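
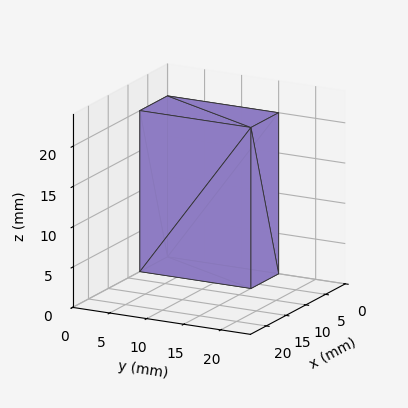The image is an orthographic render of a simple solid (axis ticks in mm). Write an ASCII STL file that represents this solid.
Reading the render: the shape is a rectangular box, roughly 7 × 15 mm footprint and 20 mm tall (dimensions read to the nearest mm from the axis ticks). For the STL, each face is triangulated and given an outward normal.

solid part
  facet normal 0.0000 0.0000 -1.0000
    outer loop
      vertex 7.0 15.0 0.0
      vertex 7.0 0.0 0.0
      vertex 0.0 0.0 0.0
    endloop
  endfacet
  facet normal 0.0000 0.0000 -1.0000
    outer loop
      vertex 0.0 15.0 0.0
      vertex 7.0 15.0 0.0
      vertex 0.0 0.0 0.0
    endloop
  endfacet
  facet normal 0.0000 0.0000 1.0000
    outer loop
      vertex 0.0 0.0 20.0
      vertex 7.0 0.0 20.0
      vertex 7.0 15.0 20.0
    endloop
  endfacet
  facet normal 0.0000 0.0000 1.0000
    outer loop
      vertex 0.0 0.0 20.0
      vertex 7.0 15.0 20.0
      vertex 0.0 15.0 20.0
    endloop
  endfacet
  facet normal 0.0000 -1.0000 0.0000
    outer loop
      vertex 0.0 0.0 0.0
      vertex 7.0 0.0 0.0
      vertex 7.0 0.0 20.0
    endloop
  endfacet
  facet normal 0.0000 -1.0000 0.0000
    outer loop
      vertex 0.0 0.0 0.0
      vertex 7.0 0.0 20.0
      vertex 0.0 0.0 20.0
    endloop
  endfacet
  facet normal 0.0000 1.0000 0.0000
    outer loop
      vertex 7.0 15.0 20.0
      vertex 7.0 15.0 0.0
      vertex 0.0 15.0 0.0
    endloop
  endfacet
  facet normal 0.0000 1.0000 0.0000
    outer loop
      vertex 0.0 15.0 20.0
      vertex 7.0 15.0 20.0
      vertex 0.0 15.0 0.0
    endloop
  endfacet
  facet normal -1.0000 0.0000 0.0000
    outer loop
      vertex 0.0 15.0 20.0
      vertex 0.0 15.0 0.0
      vertex 0.0 0.0 0.0
    endloop
  endfacet
  facet normal -1.0000 0.0000 0.0000
    outer loop
      vertex 0.0 0.0 20.0
      vertex 0.0 15.0 20.0
      vertex 0.0 0.0 0.0
    endloop
  endfacet
  facet normal 1.0000 0.0000 0.0000
    outer loop
      vertex 7.0 0.0 0.0
      vertex 7.0 15.0 0.0
      vertex 7.0 15.0 20.0
    endloop
  endfacet
  facet normal 1.0000 0.0000 0.0000
    outer loop
      vertex 7.0 0.0 0.0
      vertex 7.0 15.0 20.0
      vertex 7.0 0.0 20.0
    endloop
  endfacet
endsolid part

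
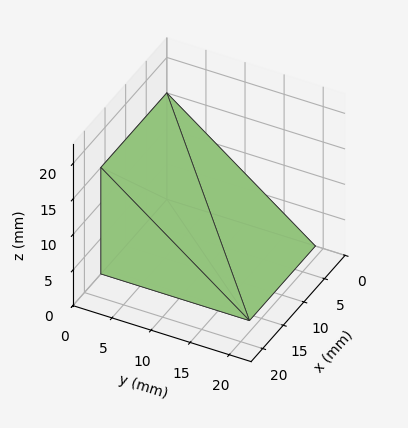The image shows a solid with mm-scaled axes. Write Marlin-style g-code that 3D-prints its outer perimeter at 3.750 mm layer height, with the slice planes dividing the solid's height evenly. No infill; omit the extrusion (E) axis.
Reading the render: the shape is a wedge (ramp): 16 × 19 mm base, rising to 15 mm along the y=0 edge and sloping linearly to z=0 at y=19 (dimensions read to the nearest mm from the axis ticks). For the g-code, the solid's height is divided into equal slices at the stated Δz and each level perimeter traced with G1 moves after a G0 lift.

; perimeter-only toolpath
G21 ; units = mm
G90 ; absolute positioning
G28 ; home
; layer 1
G0 Z3.750
G0 X0.000 Y0.000
G1 X16.000 Y0.000
G1 X16.000 Y14.250
G1 X0.000 Y14.250
G1 X0.000 Y0.000
; layer 2
G0 Z7.500
G0 X0.000 Y0.000
G1 X16.000 Y0.000
G1 X16.000 Y9.500
G1 X0.000 Y9.500
G1 X0.000 Y0.000
; layer 3
G0 Z11.250
G0 X0.000 Y0.000
G1 X16.000 Y0.000
G1 X16.000 Y4.750
G1 X0.000 Y4.750
G1 X0.000 Y0.000
M2 ; end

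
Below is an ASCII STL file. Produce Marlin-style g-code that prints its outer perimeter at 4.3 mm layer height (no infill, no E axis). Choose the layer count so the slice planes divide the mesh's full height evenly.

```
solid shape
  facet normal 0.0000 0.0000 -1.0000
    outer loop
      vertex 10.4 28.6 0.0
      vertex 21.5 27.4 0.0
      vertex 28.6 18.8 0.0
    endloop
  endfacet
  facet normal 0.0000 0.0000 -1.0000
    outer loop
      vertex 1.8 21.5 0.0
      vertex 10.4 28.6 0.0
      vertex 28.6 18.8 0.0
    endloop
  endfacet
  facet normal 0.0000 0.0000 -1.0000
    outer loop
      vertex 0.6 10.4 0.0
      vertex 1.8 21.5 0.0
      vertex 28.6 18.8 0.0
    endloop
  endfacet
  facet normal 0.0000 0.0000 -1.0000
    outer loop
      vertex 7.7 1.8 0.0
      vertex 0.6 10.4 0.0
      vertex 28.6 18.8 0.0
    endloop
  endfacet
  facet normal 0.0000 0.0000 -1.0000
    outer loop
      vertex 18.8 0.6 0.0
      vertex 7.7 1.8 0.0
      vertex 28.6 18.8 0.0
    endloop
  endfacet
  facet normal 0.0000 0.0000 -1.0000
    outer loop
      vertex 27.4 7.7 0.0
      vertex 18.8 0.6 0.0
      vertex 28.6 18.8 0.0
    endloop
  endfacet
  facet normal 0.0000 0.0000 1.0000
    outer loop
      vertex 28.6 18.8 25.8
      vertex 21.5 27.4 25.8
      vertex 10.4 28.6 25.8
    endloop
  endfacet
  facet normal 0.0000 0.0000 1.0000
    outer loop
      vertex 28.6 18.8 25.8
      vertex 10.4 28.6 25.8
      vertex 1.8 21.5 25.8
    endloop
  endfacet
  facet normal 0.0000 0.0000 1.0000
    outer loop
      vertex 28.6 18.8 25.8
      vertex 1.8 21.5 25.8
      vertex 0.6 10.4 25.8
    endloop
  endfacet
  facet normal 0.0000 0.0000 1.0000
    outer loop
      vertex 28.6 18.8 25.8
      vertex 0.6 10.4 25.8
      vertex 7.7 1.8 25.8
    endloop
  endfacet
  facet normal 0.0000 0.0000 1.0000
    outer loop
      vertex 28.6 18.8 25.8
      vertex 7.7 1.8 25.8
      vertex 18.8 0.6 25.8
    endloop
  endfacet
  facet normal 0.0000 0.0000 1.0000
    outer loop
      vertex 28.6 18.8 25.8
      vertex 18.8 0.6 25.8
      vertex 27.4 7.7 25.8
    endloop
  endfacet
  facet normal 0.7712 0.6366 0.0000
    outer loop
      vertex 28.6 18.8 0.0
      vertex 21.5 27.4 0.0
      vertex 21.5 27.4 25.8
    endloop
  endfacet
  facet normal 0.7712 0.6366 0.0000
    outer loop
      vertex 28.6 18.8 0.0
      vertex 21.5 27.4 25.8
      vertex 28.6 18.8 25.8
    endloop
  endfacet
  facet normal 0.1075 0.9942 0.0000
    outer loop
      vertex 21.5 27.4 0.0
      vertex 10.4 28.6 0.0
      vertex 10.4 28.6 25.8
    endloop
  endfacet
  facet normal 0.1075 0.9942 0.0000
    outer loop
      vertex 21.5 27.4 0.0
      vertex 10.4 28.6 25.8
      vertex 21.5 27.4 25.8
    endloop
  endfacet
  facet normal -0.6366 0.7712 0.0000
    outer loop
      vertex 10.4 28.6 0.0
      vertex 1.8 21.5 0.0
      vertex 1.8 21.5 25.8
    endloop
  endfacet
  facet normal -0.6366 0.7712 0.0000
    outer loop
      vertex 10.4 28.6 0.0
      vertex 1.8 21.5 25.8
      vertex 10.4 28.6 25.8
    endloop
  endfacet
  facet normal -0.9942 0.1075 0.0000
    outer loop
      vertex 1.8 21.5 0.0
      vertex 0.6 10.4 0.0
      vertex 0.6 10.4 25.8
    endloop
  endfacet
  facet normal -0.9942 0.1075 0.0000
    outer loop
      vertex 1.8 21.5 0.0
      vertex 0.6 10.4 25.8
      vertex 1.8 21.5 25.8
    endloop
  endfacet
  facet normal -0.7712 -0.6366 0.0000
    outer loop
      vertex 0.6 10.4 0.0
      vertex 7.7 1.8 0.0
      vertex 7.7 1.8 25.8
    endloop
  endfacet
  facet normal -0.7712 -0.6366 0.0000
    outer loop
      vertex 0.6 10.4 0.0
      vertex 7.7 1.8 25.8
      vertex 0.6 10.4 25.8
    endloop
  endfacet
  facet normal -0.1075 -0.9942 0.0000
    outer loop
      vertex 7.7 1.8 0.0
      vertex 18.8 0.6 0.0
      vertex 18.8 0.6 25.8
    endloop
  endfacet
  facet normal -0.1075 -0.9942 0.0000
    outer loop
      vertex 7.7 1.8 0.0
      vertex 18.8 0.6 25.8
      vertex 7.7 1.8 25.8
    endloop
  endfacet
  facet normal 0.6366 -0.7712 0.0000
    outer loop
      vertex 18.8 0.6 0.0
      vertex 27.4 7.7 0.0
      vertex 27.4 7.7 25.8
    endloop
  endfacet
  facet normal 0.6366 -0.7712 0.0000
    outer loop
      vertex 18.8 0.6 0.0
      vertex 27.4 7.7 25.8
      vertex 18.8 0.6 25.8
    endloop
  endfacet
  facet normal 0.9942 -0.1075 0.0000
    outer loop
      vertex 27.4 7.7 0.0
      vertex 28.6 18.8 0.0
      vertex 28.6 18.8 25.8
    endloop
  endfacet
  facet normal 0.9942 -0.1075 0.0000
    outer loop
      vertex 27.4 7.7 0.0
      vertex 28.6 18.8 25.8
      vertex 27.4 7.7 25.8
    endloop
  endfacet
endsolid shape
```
; perimeter-only toolpath
G21 ; units = mm
G90 ; absolute positioning
G28 ; home
; layer 1
G0 Z4.3
G0 X28.6 Y18.8
G1 X21.5 Y27.4
G1 X10.4 Y28.6
G1 X1.8 Y21.5
G1 X0.6 Y10.4
G1 X7.7 Y1.8
G1 X18.8 Y0.6
G1 X27.4 Y7.7
G1 X28.6 Y18.8
; layer 2
G0 Z8.6
G0 X28.6 Y18.8
G1 X21.5 Y27.4
G1 X10.4 Y28.6
G1 X1.8 Y21.5
G1 X0.6 Y10.4
G1 X7.7 Y1.8
G1 X18.8 Y0.6
G1 X27.4 Y7.7
G1 X28.6 Y18.8
; layer 3
G0 Z12.9
G0 X28.6 Y18.8
G1 X21.5 Y27.4
G1 X10.4 Y28.6
G1 X1.8 Y21.5
G1 X0.6 Y10.4
G1 X7.7 Y1.8
G1 X18.8 Y0.6
G1 X27.4 Y7.7
G1 X28.6 Y18.8
; layer 4
G0 Z17.2
G0 X28.6 Y18.8
G1 X21.5 Y27.4
G1 X10.4 Y28.6
G1 X1.8 Y21.5
G1 X0.6 Y10.4
G1 X7.7 Y1.8
G1 X18.8 Y0.6
G1 X27.4 Y7.7
G1 X28.6 Y18.8
; layer 5
G0 Z21.5
G0 X28.6 Y18.8
G1 X21.5 Y27.4
G1 X10.4 Y28.6
G1 X1.8 Y21.5
G1 X0.6 Y10.4
G1 X7.7 Y1.8
G1 X18.8 Y0.6
G1 X27.4 Y7.7
G1 X28.6 Y18.8
; layer 6
G0 Z25.8
G0 X28.6 Y18.8
G1 X21.5 Y27.4
G1 X10.4 Y28.6
G1 X1.8 Y21.5
G1 X0.6 Y10.4
G1 X7.7 Y1.8
G1 X18.8 Y0.6
G1 X27.4 Y7.7
G1 X28.6 Y18.8
M2 ; end

The solid is a regular 8-sided prism (a cylinder approximated with 8 flat sides), circumscribed radius ≈ 14.6 mm, height ≈ 25.8 mm. Slicing at Δz = 4.3 mm — 6 equal slices spanning the solid's height, so layer i sits at z = i·h/6 — gives 6 non-empty perimeters. Each is a 8-segment closed polygon; G0 lifts to the layer z and rapids to the start vertex, then G1 traces the edges.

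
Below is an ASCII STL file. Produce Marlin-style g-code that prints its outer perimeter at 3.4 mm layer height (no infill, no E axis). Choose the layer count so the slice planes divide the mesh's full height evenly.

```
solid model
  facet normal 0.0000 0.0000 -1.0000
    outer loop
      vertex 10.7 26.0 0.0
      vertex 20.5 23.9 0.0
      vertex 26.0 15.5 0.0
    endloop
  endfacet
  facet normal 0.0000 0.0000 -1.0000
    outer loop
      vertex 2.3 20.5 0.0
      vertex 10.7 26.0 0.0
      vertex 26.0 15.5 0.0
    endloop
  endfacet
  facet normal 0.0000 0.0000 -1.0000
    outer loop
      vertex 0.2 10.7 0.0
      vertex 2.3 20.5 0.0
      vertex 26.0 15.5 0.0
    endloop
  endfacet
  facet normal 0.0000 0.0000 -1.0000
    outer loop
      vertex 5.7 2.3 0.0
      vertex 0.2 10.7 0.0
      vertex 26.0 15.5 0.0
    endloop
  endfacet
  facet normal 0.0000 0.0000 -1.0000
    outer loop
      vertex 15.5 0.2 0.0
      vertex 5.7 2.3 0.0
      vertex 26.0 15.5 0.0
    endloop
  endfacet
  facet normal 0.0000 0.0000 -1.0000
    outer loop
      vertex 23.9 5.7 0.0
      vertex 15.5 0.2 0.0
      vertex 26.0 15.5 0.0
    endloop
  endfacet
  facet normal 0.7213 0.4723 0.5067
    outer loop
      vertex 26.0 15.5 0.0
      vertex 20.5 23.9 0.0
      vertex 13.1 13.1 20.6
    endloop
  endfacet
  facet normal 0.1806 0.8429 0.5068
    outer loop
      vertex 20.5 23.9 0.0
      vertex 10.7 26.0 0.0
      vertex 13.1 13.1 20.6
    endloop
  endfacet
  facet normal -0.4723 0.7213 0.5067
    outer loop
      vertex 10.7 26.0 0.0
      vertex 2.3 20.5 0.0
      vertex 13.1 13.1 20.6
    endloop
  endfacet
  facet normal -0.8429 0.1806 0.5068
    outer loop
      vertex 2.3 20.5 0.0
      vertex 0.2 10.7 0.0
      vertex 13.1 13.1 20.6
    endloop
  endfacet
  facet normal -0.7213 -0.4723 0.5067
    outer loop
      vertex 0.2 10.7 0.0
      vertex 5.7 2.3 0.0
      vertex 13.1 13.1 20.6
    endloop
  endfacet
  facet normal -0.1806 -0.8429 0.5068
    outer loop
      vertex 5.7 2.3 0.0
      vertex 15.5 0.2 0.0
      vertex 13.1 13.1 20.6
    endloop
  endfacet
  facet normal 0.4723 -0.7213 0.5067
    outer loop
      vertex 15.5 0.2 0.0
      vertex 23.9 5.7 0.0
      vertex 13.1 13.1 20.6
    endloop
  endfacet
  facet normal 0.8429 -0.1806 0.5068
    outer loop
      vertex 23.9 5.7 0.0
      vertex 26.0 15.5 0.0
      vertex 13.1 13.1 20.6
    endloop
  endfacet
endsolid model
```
; perimeter-only toolpath
G21 ; units = mm
G90 ; absolute positioning
G28 ; home
; layer 1
G0 Z3.4
G0 X23.9 Y15.1
G1 X19.3 Y22.1
G1 X11.1 Y23.9
G1 X4.1 Y19.3
G1 X2.3 Y11.1
G1 X6.9 Y4.1
G1 X15.1 Y2.3
G1 X22.1 Y6.9
G1 X23.9 Y15.1
; layer 2
G0 Z6.9
G0 X21.7 Y14.7
G1 X18.0 Y20.3
G1 X11.5 Y21.7
G1 X5.9 Y18.0
G1 X4.5 Y11.5
G1 X8.2 Y5.9
G1 X14.7 Y4.5
G1 X20.3 Y8.2
G1 X21.7 Y14.7
; layer 3
G0 Z10.3
G0 X19.6 Y14.3
G1 X16.8 Y18.5
G1 X11.9 Y19.6
G1 X7.7 Y16.8
G1 X6.6 Y11.9
G1 X9.4 Y7.7
G1 X14.3 Y6.6
G1 X18.5 Y9.4
G1 X19.6 Y14.3
; layer 4
G0 Z13.7
G0 X17.4 Y13.9
G1 X15.6 Y16.7
G1 X12.3 Y17.4
G1 X9.5 Y15.6
G1 X8.8 Y12.3
G1 X10.6 Y9.5
G1 X13.9 Y8.8
G1 X16.7 Y10.6
G1 X17.4 Y13.9
; layer 5
G0 Z17.2
G0 X15.2 Y13.5
G1 X14.3 Y14.9
G1 X12.7 Y15.2
G1 X11.3 Y14.3
G1 X10.9 Y12.7
G1 X11.9 Y11.3
G1 X13.5 Y10.9
G1 X14.9 Y11.9
G1 X15.2 Y13.5
M2 ; end

The solid is a regular 8-sided pyramid, base circumscribed radius ≈ 13.1 mm, apex at z ≈ 20.6 mm. Slicing at Δz = 3.4 mm — 6 equal slices spanning the solid's height, so layer i sits at z = i·h/6 — gives 5 non-empty perimeters. Each is a 8-segment closed polygon; G0 lifts to the layer z and rapids to the start vertex, then G1 traces the edges. The cross-section shrinks linearly with z (the slice at the apex is degenerate and omitted).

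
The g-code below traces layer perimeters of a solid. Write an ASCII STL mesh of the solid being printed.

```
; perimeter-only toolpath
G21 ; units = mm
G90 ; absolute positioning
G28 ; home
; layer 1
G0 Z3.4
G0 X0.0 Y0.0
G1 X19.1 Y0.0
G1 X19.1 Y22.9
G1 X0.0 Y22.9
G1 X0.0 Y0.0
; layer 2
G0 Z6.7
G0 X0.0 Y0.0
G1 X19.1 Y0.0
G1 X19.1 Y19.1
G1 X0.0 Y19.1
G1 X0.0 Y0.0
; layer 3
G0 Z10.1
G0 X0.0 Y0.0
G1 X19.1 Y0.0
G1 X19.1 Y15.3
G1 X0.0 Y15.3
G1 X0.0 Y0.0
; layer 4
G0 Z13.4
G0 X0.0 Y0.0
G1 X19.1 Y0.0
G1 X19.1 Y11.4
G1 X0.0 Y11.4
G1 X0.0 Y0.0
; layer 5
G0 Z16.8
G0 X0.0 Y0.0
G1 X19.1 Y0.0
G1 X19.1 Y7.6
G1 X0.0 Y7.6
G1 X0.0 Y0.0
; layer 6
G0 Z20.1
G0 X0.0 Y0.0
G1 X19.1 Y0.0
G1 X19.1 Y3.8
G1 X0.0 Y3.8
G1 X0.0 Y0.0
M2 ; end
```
solid part
  facet normal 0.0000 0.0000 -1.0000
    outer loop
      vertex 19.1 26.7 0.0
      vertex 19.1 0.0 0.0
      vertex 0.0 0.0 0.0
    endloop
  endfacet
  facet normal 0.0000 0.0000 -1.0000
    outer loop
      vertex 0.0 26.7 0.0
      vertex 19.1 26.7 0.0
      vertex 0.0 0.0 0.0
    endloop
  endfacet
  facet normal 0.0000 -1.0000 0.0000
    outer loop
      vertex 0.0 0.0 0.0
      vertex 19.1 0.0 0.0
      vertex 19.1 0.0 23.5
    endloop
  endfacet
  facet normal 0.0000 -1.0000 0.0000
    outer loop
      vertex 0.0 0.0 0.0
      vertex 19.1 0.0 23.5
      vertex 0.0 0.0 23.5
    endloop
  endfacet
  facet normal 0.0000 0.6607 0.7507
    outer loop
      vertex 0.0 0.0 23.5
      vertex 19.1 0.0 23.5
      vertex 19.1 26.7 0.0
    endloop
  endfacet
  facet normal 0.0000 0.6607 0.7507
    outer loop
      vertex 0.0 0.0 23.5
      vertex 19.1 26.7 0.0
      vertex 0.0 26.7 0.0
    endloop
  endfacet
  facet normal -1.0000 0.0000 0.0000
    outer loop
      vertex 0.0 0.0 23.5
      vertex 0.0 26.7 0.0
      vertex 0.0 0.0 0.0
    endloop
  endfacet
  facet normal 1.0000 0.0000 0.0000
    outer loop
      vertex 19.1 0.0 0.0
      vertex 19.1 26.7 0.0
      vertex 19.1 0.0 23.5
    endloop
  endfacet
endsolid part

The G0 Z moves step by Δz≈3.4 mm. The G1 loops shrink linearly with z, so the solid tapers from its base footprint up to z≈23.5. Closing with a flat bottom cap and the tapered top and triangulating gives 8 facets — a wedge (ramp): 19.1 × 26.7 mm base, rising to 23.5 mm along the y=0 edge and sloping linearly to z=0 at y=26.7.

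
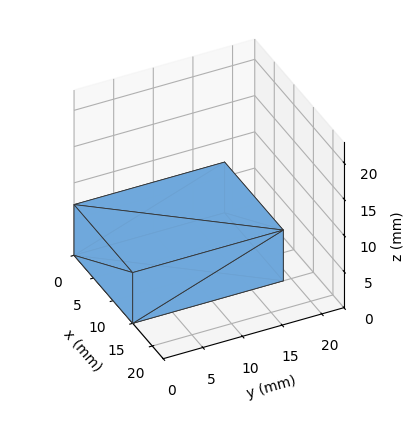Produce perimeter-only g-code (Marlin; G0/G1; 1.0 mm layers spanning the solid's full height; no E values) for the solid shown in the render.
Reading the render: the shape is a rectangular box, roughly 15 × 19 mm footprint and 7 mm tall (dimensions read to the nearest mm from the axis ticks). For the g-code, the solid's height is divided into equal slices at the stated Δz and each level perimeter traced with G1 moves after a G0 lift.

; perimeter-only toolpath
G21 ; units = mm
G90 ; absolute positioning
G28 ; home
; layer 1
G0 Z1.0
G0 X0.0 Y0.0
G1 X15.0 Y0.0
G1 X15.0 Y19.0
G1 X0.0 Y19.0
G1 X0.0 Y0.0
; layer 2
G0 Z2.0
G0 X0.0 Y0.0
G1 X15.0 Y0.0
G1 X15.0 Y19.0
G1 X0.0 Y19.0
G1 X0.0 Y0.0
; layer 3
G0 Z3.0
G0 X0.0 Y0.0
G1 X15.0 Y0.0
G1 X15.0 Y19.0
G1 X0.0 Y19.0
G1 X0.0 Y0.0
; layer 4
G0 Z4.0
G0 X0.0 Y0.0
G1 X15.0 Y0.0
G1 X15.0 Y19.0
G1 X0.0 Y19.0
G1 X0.0 Y0.0
; layer 5
G0 Z5.0
G0 X0.0 Y0.0
G1 X15.0 Y0.0
G1 X15.0 Y19.0
G1 X0.0 Y19.0
G1 X0.0 Y0.0
; layer 6
G0 Z6.0
G0 X0.0 Y0.0
G1 X15.0 Y0.0
G1 X15.0 Y19.0
G1 X0.0 Y19.0
G1 X0.0 Y0.0
; layer 7
G0 Z7.0
G0 X0.0 Y0.0
G1 X15.0 Y0.0
G1 X15.0 Y19.0
G1 X0.0 Y19.0
G1 X0.0 Y0.0
M2 ; end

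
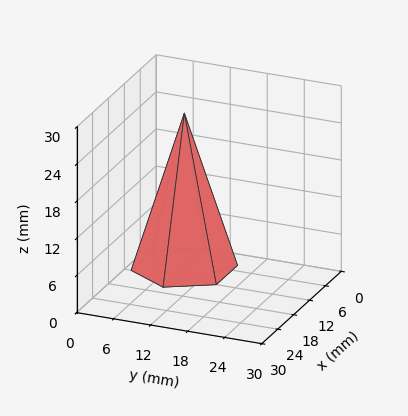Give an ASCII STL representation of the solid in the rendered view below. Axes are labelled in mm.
Reading the render: the shape is a regular 6-sided pyramid, base circumscribed radius ≈ 8 mm, apex at z ≈ 25 mm (dimensions read to the nearest mm from the axis ticks). For the STL, each face is triangulated and given an outward normal.

solid part
  facet normal 0.0000 0.0000 -1.0000
    outer loop
      vertex 4.0 14.9 0.0
      vertex 12.0 14.9 0.0
      vertex 16.0 8.0 0.0
    endloop
  endfacet
  facet normal 0.0000 0.0000 -1.0000
    outer loop
      vertex 0.0 8.0 0.0
      vertex 4.0 14.9 0.0
      vertex 16.0 8.0 0.0
    endloop
  endfacet
  facet normal 0.0000 0.0000 -1.0000
    outer loop
      vertex 4.0 1.1 0.0
      vertex 0.0 8.0 0.0
      vertex 16.0 8.0 0.0
    endloop
  endfacet
  facet normal 0.0000 0.0000 -1.0000
    outer loop
      vertex 12.0 1.1 0.0
      vertex 4.0 1.1 0.0
      vertex 16.0 8.0 0.0
    endloop
  endfacet
  facet normal 0.8338 0.4833 0.2668
    outer loop
      vertex 16.0 8.0 0.0
      vertex 12.0 14.9 0.0
      vertex 8.0 8.0 25.0
    endloop
  endfacet
  facet normal 0.0000 0.9640 0.2661
    outer loop
      vertex 12.0 14.9 0.0
      vertex 4.0 14.9 0.0
      vertex 8.0 8.0 25.0
    endloop
  endfacet
  facet normal -0.8338 0.4833 0.2668
    outer loop
      vertex 4.0 14.9 0.0
      vertex 0.0 8.0 0.0
      vertex 8.0 8.0 25.0
    endloop
  endfacet
  facet normal -0.8338 -0.4833 0.2668
    outer loop
      vertex 0.0 8.0 0.0
      vertex 4.0 1.1 0.0
      vertex 8.0 8.0 25.0
    endloop
  endfacet
  facet normal 0.0000 -0.9640 0.2661
    outer loop
      vertex 4.0 1.1 0.0
      vertex 12.0 1.1 0.0
      vertex 8.0 8.0 25.0
    endloop
  endfacet
  facet normal 0.8338 -0.4833 0.2668
    outer loop
      vertex 12.0 1.1 0.0
      vertex 16.0 8.0 0.0
      vertex 8.0 8.0 25.0
    endloop
  endfacet
endsolid part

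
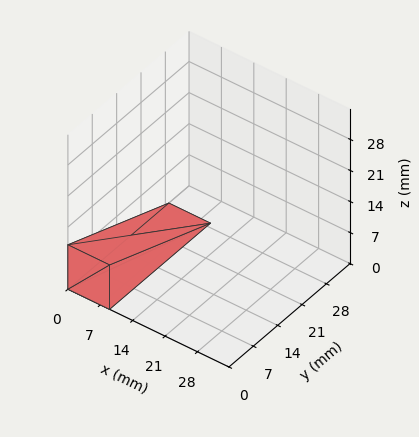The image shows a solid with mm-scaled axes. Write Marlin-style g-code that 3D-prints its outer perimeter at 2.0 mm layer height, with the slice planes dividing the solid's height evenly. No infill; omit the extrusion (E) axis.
Reading the render: the shape is a wedge (ramp): 9 × 29 mm base, rising to 10 mm along the y=0 edge and sloping linearly to z=0 at y=29 (dimensions read to the nearest mm from the axis ticks). For the g-code, the solid's height is divided into equal slices at the stated Δz and each level perimeter traced with G1 moves after a G0 lift.

; perimeter-only toolpath
G21 ; units = mm
G90 ; absolute positioning
G28 ; home
; layer 1
G0 Z2.0
G0 X0.0 Y0.0
G1 X9.0 Y0.0
G1 X9.0 Y23.2
G1 X0.0 Y23.2
G1 X0.0 Y0.0
; layer 2
G0 Z4.0
G0 X0.0 Y0.0
G1 X9.0 Y0.0
G1 X9.0 Y17.4
G1 X0.0 Y17.4
G1 X0.0 Y0.0
; layer 3
G0 Z6.0
G0 X0.0 Y0.0
G1 X9.0 Y0.0
G1 X9.0 Y11.6
G1 X0.0 Y11.6
G1 X0.0 Y0.0
; layer 4
G0 Z8.0
G0 X0.0 Y0.0
G1 X9.0 Y0.0
G1 X9.0 Y5.8
G1 X0.0 Y5.8
G1 X0.0 Y0.0
M2 ; end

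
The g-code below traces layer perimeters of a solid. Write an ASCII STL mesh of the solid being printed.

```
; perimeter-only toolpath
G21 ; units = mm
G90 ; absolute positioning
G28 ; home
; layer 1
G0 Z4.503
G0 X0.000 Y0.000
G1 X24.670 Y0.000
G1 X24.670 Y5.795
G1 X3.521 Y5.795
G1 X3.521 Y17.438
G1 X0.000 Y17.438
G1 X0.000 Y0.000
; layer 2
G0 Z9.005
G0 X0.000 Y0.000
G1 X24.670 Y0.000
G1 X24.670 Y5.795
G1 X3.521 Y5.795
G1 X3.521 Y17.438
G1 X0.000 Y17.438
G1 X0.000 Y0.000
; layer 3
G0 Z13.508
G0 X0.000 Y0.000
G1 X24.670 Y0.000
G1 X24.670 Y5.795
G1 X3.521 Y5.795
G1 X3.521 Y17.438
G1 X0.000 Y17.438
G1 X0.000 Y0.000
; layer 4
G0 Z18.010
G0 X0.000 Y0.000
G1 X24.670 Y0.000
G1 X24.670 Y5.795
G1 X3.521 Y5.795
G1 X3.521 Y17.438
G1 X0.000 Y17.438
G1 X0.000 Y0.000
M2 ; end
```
solid part
  facet normal 0.0000 0.0000 -1.0000
    outer loop
      vertex 24.670 5.795 0.000
      vertex 24.670 0.000 0.000
      vertex 0.000 0.000 0.000
    endloop
  endfacet
  facet normal 0.0000 0.0000 -1.0000
    outer loop
      vertex 3.521 5.795 0.000
      vertex 24.670 5.795 0.000
      vertex 0.000 0.000 0.000
    endloop
  endfacet
  facet normal 0.0000 0.0000 -1.0000
    outer loop
      vertex 3.521 17.438 0.000
      vertex 3.521 5.795 0.000
      vertex 0.000 0.000 0.000
    endloop
  endfacet
  facet normal 0.0000 0.0000 -1.0000
    outer loop
      vertex 0.000 17.438 0.000
      vertex 3.521 17.438 0.000
      vertex 0.000 0.000 0.000
    endloop
  endfacet
  facet normal 0.0000 0.0000 1.0000
    outer loop
      vertex 0.000 0.000 18.010
      vertex 24.670 0.000 18.010
      vertex 24.670 5.795 18.010
    endloop
  endfacet
  facet normal 0.0000 0.0000 1.0000
    outer loop
      vertex 0.000 0.000 18.010
      vertex 24.670 5.795 18.010
      vertex 3.521 5.795 18.010
    endloop
  endfacet
  facet normal 0.0000 0.0000 1.0000
    outer loop
      vertex 0.000 0.000 18.010
      vertex 3.521 5.795 18.010
      vertex 3.521 17.438 18.010
    endloop
  endfacet
  facet normal 0.0000 0.0000 1.0000
    outer loop
      vertex 0.000 0.000 18.010
      vertex 3.521 17.438 18.010
      vertex 0.000 17.438 18.010
    endloop
  endfacet
  facet normal 0.0000 -1.0000 0.0000
    outer loop
      vertex 0.000 0.000 0.000
      vertex 24.670 0.000 0.000
      vertex 24.670 0.000 18.010
    endloop
  endfacet
  facet normal 0.0000 -1.0000 0.0000
    outer loop
      vertex 0.000 0.000 0.000
      vertex 24.670 0.000 18.010
      vertex 0.000 0.000 18.010
    endloop
  endfacet
  facet normal 1.0000 0.0000 0.0000
    outer loop
      vertex 24.670 0.000 0.000
      vertex 24.670 5.795 0.000
      vertex 24.670 5.795 18.010
    endloop
  endfacet
  facet normal 1.0000 0.0000 0.0000
    outer loop
      vertex 24.670 0.000 0.000
      vertex 24.670 5.795 18.010
      vertex 24.670 0.000 18.010
    endloop
  endfacet
  facet normal 0.0000 1.0000 0.0000
    outer loop
      vertex 24.670 5.795 0.000
      vertex 3.521 5.795 0.000
      vertex 3.521 5.795 18.010
    endloop
  endfacet
  facet normal 0.0000 1.0000 0.0000
    outer loop
      vertex 24.670 5.795 0.000
      vertex 3.521 5.795 18.010
      vertex 24.670 5.795 18.010
    endloop
  endfacet
  facet normal 1.0000 0.0000 0.0000
    outer loop
      vertex 3.521 5.795 0.000
      vertex 3.521 17.438 0.000
      vertex 3.521 17.438 18.010
    endloop
  endfacet
  facet normal 1.0000 0.0000 0.0000
    outer loop
      vertex 3.521 5.795 0.000
      vertex 3.521 17.438 18.010
      vertex 3.521 5.795 18.010
    endloop
  endfacet
  facet normal 0.0000 1.0000 0.0000
    outer loop
      vertex 3.521 17.438 0.000
      vertex 0.000 17.438 0.000
      vertex 0.000 17.438 18.010
    endloop
  endfacet
  facet normal 0.0000 1.0000 0.0000
    outer loop
      vertex 3.521 17.438 0.000
      vertex 0.000 17.438 18.010
      vertex 3.521 17.438 18.010
    endloop
  endfacet
  facet normal -1.0000 0.0000 0.0000
    outer loop
      vertex 0.000 17.438 0.000
      vertex 0.000 0.000 0.000
      vertex 0.000 0.000 18.010
    endloop
  endfacet
  facet normal -1.0000 0.0000 0.0000
    outer loop
      vertex 0.000 17.438 0.000
      vertex 0.000 0.000 18.010
      vertex 0.000 17.438 18.010
    endloop
  endfacet
endsolid part

The G0 Z moves step by Δz≈4.503 mm. Every layer's G1 loop is the same polygon, so the solid is a straight extrusion of it from z=0 to z≈18. Closing with flat bottom and top caps and triangulating gives 20 facets — an L-shaped prism: outer 24.7 × 17.4 mm, arm thicknesses ≈ 5.79 mm (horizontal) and 3.52 mm (vertical), extruded 18 mm in z.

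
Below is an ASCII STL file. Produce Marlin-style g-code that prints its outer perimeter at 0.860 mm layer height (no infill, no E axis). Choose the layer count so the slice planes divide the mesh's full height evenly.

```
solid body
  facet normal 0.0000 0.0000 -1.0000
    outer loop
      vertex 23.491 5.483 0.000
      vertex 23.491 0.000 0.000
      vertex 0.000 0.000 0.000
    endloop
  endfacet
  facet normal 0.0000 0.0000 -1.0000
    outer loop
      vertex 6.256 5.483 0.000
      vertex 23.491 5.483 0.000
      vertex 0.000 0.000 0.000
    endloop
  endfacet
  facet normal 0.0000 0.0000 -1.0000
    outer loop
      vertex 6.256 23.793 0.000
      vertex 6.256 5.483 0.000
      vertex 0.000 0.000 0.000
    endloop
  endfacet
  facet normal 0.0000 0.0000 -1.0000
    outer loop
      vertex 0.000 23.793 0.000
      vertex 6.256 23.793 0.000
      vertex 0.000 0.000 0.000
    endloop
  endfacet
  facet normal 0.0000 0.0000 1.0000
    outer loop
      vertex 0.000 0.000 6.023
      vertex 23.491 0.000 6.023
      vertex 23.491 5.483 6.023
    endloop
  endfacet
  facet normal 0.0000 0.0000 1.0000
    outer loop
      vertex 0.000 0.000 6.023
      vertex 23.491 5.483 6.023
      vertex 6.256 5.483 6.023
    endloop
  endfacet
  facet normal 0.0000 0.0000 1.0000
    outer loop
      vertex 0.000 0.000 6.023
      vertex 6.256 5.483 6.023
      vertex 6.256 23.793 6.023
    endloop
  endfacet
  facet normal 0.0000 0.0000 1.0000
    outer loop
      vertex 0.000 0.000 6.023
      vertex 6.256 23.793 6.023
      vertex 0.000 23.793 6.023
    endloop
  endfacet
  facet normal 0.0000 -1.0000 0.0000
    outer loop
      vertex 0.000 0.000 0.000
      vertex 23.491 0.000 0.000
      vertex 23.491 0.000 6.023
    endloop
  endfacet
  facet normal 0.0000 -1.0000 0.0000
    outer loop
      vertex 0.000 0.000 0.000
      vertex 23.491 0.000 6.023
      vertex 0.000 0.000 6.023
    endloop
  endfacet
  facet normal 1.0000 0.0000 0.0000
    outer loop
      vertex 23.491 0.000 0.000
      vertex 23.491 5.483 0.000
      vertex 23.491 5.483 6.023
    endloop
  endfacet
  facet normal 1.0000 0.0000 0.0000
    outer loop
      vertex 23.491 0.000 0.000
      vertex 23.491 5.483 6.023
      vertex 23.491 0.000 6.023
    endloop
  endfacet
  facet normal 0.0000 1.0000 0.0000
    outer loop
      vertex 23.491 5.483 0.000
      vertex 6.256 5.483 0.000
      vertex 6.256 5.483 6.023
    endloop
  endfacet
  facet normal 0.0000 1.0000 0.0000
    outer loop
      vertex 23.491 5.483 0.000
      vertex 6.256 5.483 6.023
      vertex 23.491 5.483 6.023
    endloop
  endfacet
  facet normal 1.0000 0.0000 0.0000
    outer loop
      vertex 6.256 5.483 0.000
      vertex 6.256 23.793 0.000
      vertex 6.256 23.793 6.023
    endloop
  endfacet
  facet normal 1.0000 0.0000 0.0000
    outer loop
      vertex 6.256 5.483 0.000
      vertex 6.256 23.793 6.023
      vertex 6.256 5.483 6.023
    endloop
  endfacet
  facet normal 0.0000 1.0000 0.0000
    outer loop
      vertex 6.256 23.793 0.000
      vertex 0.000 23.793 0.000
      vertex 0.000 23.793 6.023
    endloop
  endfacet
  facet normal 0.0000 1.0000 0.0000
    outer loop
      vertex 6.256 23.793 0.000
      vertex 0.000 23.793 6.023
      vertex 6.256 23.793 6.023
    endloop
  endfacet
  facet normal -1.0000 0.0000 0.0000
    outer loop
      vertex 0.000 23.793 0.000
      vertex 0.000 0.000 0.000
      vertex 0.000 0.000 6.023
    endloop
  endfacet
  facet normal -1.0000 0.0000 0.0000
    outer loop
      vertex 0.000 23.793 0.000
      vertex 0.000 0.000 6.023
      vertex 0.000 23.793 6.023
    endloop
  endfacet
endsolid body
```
; perimeter-only toolpath
G21 ; units = mm
G90 ; absolute positioning
G28 ; home
; layer 1
G0 Z0.860
G0 X0.000 Y0.000
G1 X23.491 Y0.000
G1 X23.491 Y5.483
G1 X6.256 Y5.483
G1 X6.256 Y23.793
G1 X0.000 Y23.793
G1 X0.000 Y0.000
; layer 2
G0 Z1.721
G0 X0.000 Y0.000
G1 X23.491 Y0.000
G1 X23.491 Y5.483
G1 X6.256 Y5.483
G1 X6.256 Y23.793
G1 X0.000 Y23.793
G1 X0.000 Y0.000
; layer 3
G0 Z2.581
G0 X0.000 Y0.000
G1 X23.491 Y0.000
G1 X23.491 Y5.483
G1 X6.256 Y5.483
G1 X6.256 Y23.793
G1 X0.000 Y23.793
G1 X0.000 Y0.000
; layer 4
G0 Z3.442
G0 X0.000 Y0.000
G1 X23.491 Y0.000
G1 X23.491 Y5.483
G1 X6.256 Y5.483
G1 X6.256 Y23.793
G1 X0.000 Y23.793
G1 X0.000 Y0.000
; layer 5
G0 Z4.302
G0 X0.000 Y0.000
G1 X23.491 Y0.000
G1 X23.491 Y5.483
G1 X6.256 Y5.483
G1 X6.256 Y23.793
G1 X0.000 Y23.793
G1 X0.000 Y0.000
; layer 6
G0 Z5.163
G0 X0.000 Y0.000
G1 X23.491 Y0.000
G1 X23.491 Y5.483
G1 X6.256 Y5.483
G1 X6.256 Y23.793
G1 X0.000 Y23.793
G1 X0.000 Y0.000
; layer 7
G0 Z6.023
G0 X0.000 Y0.000
G1 X23.491 Y0.000
G1 X23.491 Y5.483
G1 X6.256 Y5.483
G1 X6.256 Y23.793
G1 X0.000 Y23.793
G1 X0.000 Y0.000
M2 ; end

The solid is an L-shaped prism: outer 23.5 × 23.8 mm, arm thicknesses ≈ 5.48 mm (horizontal) and 6.26 mm (vertical), extruded 6.02 mm in z. Slicing at Δz = 0.860 mm — 7 equal slices spanning the solid's height, so layer i sits at z = i·h/7 — gives 7 non-empty perimeters. Each is a 6-segment closed polygon; G0 lifts to the layer z and rapids to the start vertex, then G1 traces the edges.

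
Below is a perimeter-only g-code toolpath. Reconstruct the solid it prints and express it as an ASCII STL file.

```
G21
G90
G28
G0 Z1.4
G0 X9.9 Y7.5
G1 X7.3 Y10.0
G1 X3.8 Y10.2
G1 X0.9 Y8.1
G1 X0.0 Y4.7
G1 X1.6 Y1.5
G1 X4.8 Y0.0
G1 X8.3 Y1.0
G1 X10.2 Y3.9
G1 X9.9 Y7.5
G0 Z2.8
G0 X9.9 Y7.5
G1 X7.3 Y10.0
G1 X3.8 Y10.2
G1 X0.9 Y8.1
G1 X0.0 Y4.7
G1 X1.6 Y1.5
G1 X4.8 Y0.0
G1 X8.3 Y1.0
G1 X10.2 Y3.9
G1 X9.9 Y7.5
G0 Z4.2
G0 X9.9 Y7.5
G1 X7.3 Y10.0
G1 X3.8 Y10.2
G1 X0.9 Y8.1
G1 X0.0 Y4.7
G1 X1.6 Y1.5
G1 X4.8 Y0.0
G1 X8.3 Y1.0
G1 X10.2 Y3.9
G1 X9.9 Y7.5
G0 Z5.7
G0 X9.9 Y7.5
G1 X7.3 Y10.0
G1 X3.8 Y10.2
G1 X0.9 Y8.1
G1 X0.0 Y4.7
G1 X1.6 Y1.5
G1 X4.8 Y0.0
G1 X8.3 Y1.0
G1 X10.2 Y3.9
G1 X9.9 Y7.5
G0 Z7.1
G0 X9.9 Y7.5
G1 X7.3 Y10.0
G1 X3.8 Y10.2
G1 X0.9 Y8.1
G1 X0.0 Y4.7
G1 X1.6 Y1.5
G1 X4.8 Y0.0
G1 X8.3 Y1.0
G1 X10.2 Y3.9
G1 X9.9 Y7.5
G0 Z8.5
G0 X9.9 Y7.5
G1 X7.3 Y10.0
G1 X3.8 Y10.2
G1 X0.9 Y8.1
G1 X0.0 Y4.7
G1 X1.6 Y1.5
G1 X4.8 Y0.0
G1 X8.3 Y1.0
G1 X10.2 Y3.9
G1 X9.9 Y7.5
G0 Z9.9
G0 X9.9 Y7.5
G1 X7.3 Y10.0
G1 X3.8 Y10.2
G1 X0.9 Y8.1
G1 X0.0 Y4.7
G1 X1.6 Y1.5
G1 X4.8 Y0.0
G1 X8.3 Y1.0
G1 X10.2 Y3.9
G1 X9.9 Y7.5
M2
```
solid part
  facet normal 0.0000 0.0000 -1.0000
    outer loop
      vertex 3.8 10.2 0.0
      vertex 7.3 10.0 0.0
      vertex 9.9 7.5 0.0
    endloop
  endfacet
  facet normal 0.0000 0.0000 -1.0000
    outer loop
      vertex 0.9 8.1 0.0
      vertex 3.8 10.2 0.0
      vertex 9.9 7.5 0.0
    endloop
  endfacet
  facet normal 0.0000 0.0000 -1.0000
    outer loop
      vertex 0.0 4.7 0.0
      vertex 0.9 8.1 0.0
      vertex 9.9 7.5 0.0
    endloop
  endfacet
  facet normal 0.0000 0.0000 -1.0000
    outer loop
      vertex 1.6 1.5 0.0
      vertex 0.0 4.7 0.0
      vertex 9.9 7.5 0.0
    endloop
  endfacet
  facet normal 0.0000 0.0000 -1.0000
    outer loop
      vertex 4.8 0.0 0.0
      vertex 1.6 1.5 0.0
      vertex 9.9 7.5 0.0
    endloop
  endfacet
  facet normal 0.0000 0.0000 -1.0000
    outer loop
      vertex 8.3 1.0 0.0
      vertex 4.8 0.0 0.0
      vertex 9.9 7.5 0.0
    endloop
  endfacet
  facet normal 0.0000 0.0000 -1.0000
    outer loop
      vertex 10.2 3.9 0.0
      vertex 8.3 1.0 0.0
      vertex 9.9 7.5 0.0
    endloop
  endfacet
  facet normal 0.0000 0.0000 1.0000
    outer loop
      vertex 9.9 7.5 9.9
      vertex 7.3 10.0 9.9
      vertex 3.8 10.2 9.9
    endloop
  endfacet
  facet normal 0.0000 0.0000 1.0000
    outer loop
      vertex 9.9 7.5 9.9
      vertex 3.8 10.2 9.9
      vertex 0.9 8.1 9.9
    endloop
  endfacet
  facet normal 0.0000 0.0000 1.0000
    outer loop
      vertex 9.9 7.5 9.9
      vertex 0.9 8.1 9.9
      vertex 0.0 4.7 9.9
    endloop
  endfacet
  facet normal 0.0000 0.0000 1.0000
    outer loop
      vertex 9.9 7.5 9.9
      vertex 0.0 4.7 9.9
      vertex 1.6 1.5 9.9
    endloop
  endfacet
  facet normal 0.0000 0.0000 1.0000
    outer loop
      vertex 9.9 7.5 9.9
      vertex 1.6 1.5 9.9
      vertex 4.8 0.0 9.9
    endloop
  endfacet
  facet normal 0.0000 0.0000 1.0000
    outer loop
      vertex 9.9 7.5 9.9
      vertex 4.8 0.0 9.9
      vertex 8.3 1.0 9.9
    endloop
  endfacet
  facet normal 0.0000 0.0000 1.0000
    outer loop
      vertex 9.9 7.5 9.9
      vertex 8.3 1.0 9.9
      vertex 10.2 3.9 9.9
    endloop
  endfacet
  facet normal 0.6931 0.7208 0.0000
    outer loop
      vertex 9.9 7.5 0.0
      vertex 7.3 10.0 0.0
      vertex 7.3 10.0 9.9
    endloop
  endfacet
  facet normal 0.6931 0.7208 0.0000
    outer loop
      vertex 9.9 7.5 0.0
      vertex 7.3 10.0 9.9
      vertex 9.9 7.5 9.9
    endloop
  endfacet
  facet normal 0.0570 0.9984 0.0000
    outer loop
      vertex 7.3 10.0 0.0
      vertex 3.8 10.2 0.0
      vertex 3.8 10.2 9.9
    endloop
  endfacet
  facet normal 0.0570 0.9984 0.0000
    outer loop
      vertex 7.3 10.0 0.0
      vertex 3.8 10.2 9.9
      vertex 7.3 10.0 9.9
    endloop
  endfacet
  facet normal -0.5865 0.8099 0.0000
    outer loop
      vertex 3.8 10.2 0.0
      vertex 0.9 8.1 0.0
      vertex 0.9 8.1 9.9
    endloop
  endfacet
  facet normal -0.5865 0.8099 0.0000
    outer loop
      vertex 3.8 10.2 0.0
      vertex 0.9 8.1 9.9
      vertex 3.8 10.2 9.9
    endloop
  endfacet
  facet normal -0.9667 0.2559 0.0000
    outer loop
      vertex 0.9 8.1 0.0
      vertex 0.0 4.7 0.0
      vertex 0.0 4.7 9.9
    endloop
  endfacet
  facet normal -0.9667 0.2559 0.0000
    outer loop
      vertex 0.9 8.1 0.0
      vertex 0.0 4.7 9.9
      vertex 0.9 8.1 9.9
    endloop
  endfacet
  facet normal -0.8944 -0.4472 0.0000
    outer loop
      vertex 0.0 4.7 0.0
      vertex 1.6 1.5 0.0
      vertex 1.6 1.5 9.9
    endloop
  endfacet
  facet normal -0.8944 -0.4472 0.0000
    outer loop
      vertex 0.0 4.7 0.0
      vertex 1.6 1.5 9.9
      vertex 0.0 4.7 9.9
    endloop
  endfacet
  facet normal -0.4244 -0.9055 0.0000
    outer loop
      vertex 1.6 1.5 0.0
      vertex 4.8 0.0 0.0
      vertex 4.8 0.0 9.9
    endloop
  endfacet
  facet normal -0.4244 -0.9055 0.0000
    outer loop
      vertex 1.6 1.5 0.0
      vertex 4.8 0.0 9.9
      vertex 1.6 1.5 9.9
    endloop
  endfacet
  facet normal 0.2747 -0.9615 0.0000
    outer loop
      vertex 4.8 0.0 0.0
      vertex 8.3 1.0 0.0
      vertex 8.3 1.0 9.9
    endloop
  endfacet
  facet normal 0.2747 -0.9615 0.0000
    outer loop
      vertex 4.8 0.0 0.0
      vertex 8.3 1.0 9.9
      vertex 4.8 0.0 9.9
    endloop
  endfacet
  facet normal 0.8365 -0.5480 0.0000
    outer loop
      vertex 8.3 1.0 0.0
      vertex 10.2 3.9 0.0
      vertex 10.2 3.9 9.9
    endloop
  endfacet
  facet normal 0.8365 -0.5480 0.0000
    outer loop
      vertex 8.3 1.0 0.0
      vertex 10.2 3.9 9.9
      vertex 8.3 1.0 9.9
    endloop
  endfacet
  facet normal 0.9965 0.0830 0.0000
    outer loop
      vertex 10.2 3.9 0.0
      vertex 9.9 7.5 0.0
      vertex 9.9 7.5 9.9
    endloop
  endfacet
  facet normal 0.9965 0.0830 0.0000
    outer loop
      vertex 10.2 3.9 0.0
      vertex 9.9 7.5 9.9
      vertex 10.2 3.9 9.9
    endloop
  endfacet
endsolid part

The G0 Z moves step by Δz≈1.4 mm. Every layer's G1 loop is the same polygon, so the solid is a straight extrusion of it from z=0 to z≈9.9. Closing with flat bottom and top caps and triangulating gives 32 facets — a regular 9-sided prism (a cylinder approximated with 9 flat sides), circumscribed radius ≈ 5.2 mm, height ≈ 9.9 mm.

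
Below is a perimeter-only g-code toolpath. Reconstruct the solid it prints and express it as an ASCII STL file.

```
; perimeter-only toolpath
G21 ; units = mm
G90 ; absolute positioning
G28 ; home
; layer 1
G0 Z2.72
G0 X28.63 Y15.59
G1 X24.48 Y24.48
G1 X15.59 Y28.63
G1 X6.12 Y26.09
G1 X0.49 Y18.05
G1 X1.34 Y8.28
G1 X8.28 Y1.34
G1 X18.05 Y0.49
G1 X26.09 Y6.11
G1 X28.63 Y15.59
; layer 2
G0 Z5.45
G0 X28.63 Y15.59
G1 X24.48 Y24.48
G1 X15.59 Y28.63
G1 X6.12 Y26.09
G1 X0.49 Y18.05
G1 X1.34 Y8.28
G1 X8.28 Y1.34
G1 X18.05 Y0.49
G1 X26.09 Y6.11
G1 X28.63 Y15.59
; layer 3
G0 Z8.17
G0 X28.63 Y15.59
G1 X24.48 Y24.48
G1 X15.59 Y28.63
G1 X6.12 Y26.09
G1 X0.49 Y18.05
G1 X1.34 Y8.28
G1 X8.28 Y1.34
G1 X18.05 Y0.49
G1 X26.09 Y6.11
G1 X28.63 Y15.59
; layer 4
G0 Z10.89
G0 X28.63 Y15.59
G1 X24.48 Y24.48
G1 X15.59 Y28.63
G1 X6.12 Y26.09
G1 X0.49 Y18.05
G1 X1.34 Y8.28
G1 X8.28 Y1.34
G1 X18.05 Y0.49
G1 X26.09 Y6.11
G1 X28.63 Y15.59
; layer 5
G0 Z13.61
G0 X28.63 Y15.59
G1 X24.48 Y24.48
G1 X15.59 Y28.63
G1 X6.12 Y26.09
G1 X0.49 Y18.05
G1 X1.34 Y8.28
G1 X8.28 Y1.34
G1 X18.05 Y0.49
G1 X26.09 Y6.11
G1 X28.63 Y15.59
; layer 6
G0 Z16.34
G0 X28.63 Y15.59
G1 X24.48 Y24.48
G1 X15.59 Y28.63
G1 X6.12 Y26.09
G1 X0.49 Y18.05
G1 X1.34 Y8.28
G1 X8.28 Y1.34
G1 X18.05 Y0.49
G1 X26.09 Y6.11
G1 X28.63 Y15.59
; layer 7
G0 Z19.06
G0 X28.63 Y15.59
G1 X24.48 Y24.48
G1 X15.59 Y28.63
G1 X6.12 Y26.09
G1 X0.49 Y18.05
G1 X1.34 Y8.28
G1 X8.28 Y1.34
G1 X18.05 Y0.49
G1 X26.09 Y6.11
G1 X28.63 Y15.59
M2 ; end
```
solid part
  facet normal 0.0000 0.0000 -1.0000
    outer loop
      vertex 15.59 28.63 0.00
      vertex 24.48 24.48 0.00
      vertex 28.63 15.59 0.00
    endloop
  endfacet
  facet normal 0.0000 0.0000 -1.0000
    outer loop
      vertex 6.12 26.09 0.00
      vertex 15.59 28.63 0.00
      vertex 28.63 15.59 0.00
    endloop
  endfacet
  facet normal 0.0000 0.0000 -1.0000
    outer loop
      vertex 0.49 18.05 0.00
      vertex 6.12 26.09 0.00
      vertex 28.63 15.59 0.00
    endloop
  endfacet
  facet normal 0.0000 0.0000 -1.0000
    outer loop
      vertex 1.34 8.28 0.00
      vertex 0.49 18.05 0.00
      vertex 28.63 15.59 0.00
    endloop
  endfacet
  facet normal 0.0000 0.0000 -1.0000
    outer loop
      vertex 8.28 1.34 0.00
      vertex 1.34 8.28 0.00
      vertex 28.63 15.59 0.00
    endloop
  endfacet
  facet normal 0.0000 0.0000 -1.0000
    outer loop
      vertex 18.05 0.49 0.00
      vertex 8.28 1.34 0.00
      vertex 28.63 15.59 0.00
    endloop
  endfacet
  facet normal 0.0000 0.0000 -1.0000
    outer loop
      vertex 26.09 6.11 0.00
      vertex 18.05 0.49 0.00
      vertex 28.63 15.59 0.00
    endloop
  endfacet
  facet normal 0.0000 0.0000 1.0000
    outer loop
      vertex 28.63 15.59 19.06
      vertex 24.48 24.48 19.06
      vertex 15.59 28.63 19.06
    endloop
  endfacet
  facet normal 0.0000 0.0000 1.0000
    outer loop
      vertex 28.63 15.59 19.06
      vertex 15.59 28.63 19.06
      vertex 6.12 26.09 19.06
    endloop
  endfacet
  facet normal 0.0000 0.0000 1.0000
    outer loop
      vertex 28.63 15.59 19.06
      vertex 6.12 26.09 19.06
      vertex 0.49 18.05 19.06
    endloop
  endfacet
  facet normal 0.0000 0.0000 1.0000
    outer loop
      vertex 28.63 15.59 19.06
      vertex 0.49 18.05 19.06
      vertex 1.34 8.28 19.06
    endloop
  endfacet
  facet normal 0.0000 0.0000 1.0000
    outer loop
      vertex 28.63 15.59 19.06
      vertex 1.34 8.28 19.06
      vertex 8.28 1.34 19.06
    endloop
  endfacet
  facet normal 0.0000 0.0000 1.0000
    outer loop
      vertex 28.63 15.59 19.06
      vertex 8.28 1.34 19.06
      vertex 18.05 0.49 19.06
    endloop
  endfacet
  facet normal 0.0000 0.0000 1.0000
    outer loop
      vertex 28.63 15.59 19.06
      vertex 18.05 0.49 19.06
      vertex 26.09 6.11 19.06
    endloop
  endfacet
  facet normal 0.9061 0.4230 0.0000
    outer loop
      vertex 28.63 15.59 0.00
      vertex 24.48 24.48 0.00
      vertex 24.48 24.48 19.06
    endloop
  endfacet
  facet normal 0.9061 0.4230 0.0000
    outer loop
      vertex 28.63 15.59 0.00
      vertex 24.48 24.48 19.06
      vertex 28.63 15.59 19.06
    endloop
  endfacet
  facet normal 0.4230 0.9061 0.0000
    outer loop
      vertex 24.48 24.48 0.00
      vertex 15.59 28.63 0.00
      vertex 15.59 28.63 19.06
    endloop
  endfacet
  facet normal 0.4230 0.9061 0.0000
    outer loop
      vertex 24.48 24.48 0.00
      vertex 15.59 28.63 19.06
      vertex 24.48 24.48 19.06
    endloop
  endfacet
  facet normal -0.2591 0.9659 0.0000
    outer loop
      vertex 15.59 28.63 0.00
      vertex 6.12 26.09 0.00
      vertex 6.12 26.09 19.06
    endloop
  endfacet
  facet normal -0.2591 0.9659 0.0000
    outer loop
      vertex 15.59 28.63 0.00
      vertex 6.12 26.09 19.06
      vertex 15.59 28.63 19.06
    endloop
  endfacet
  facet normal -0.8191 0.5736 0.0000
    outer loop
      vertex 6.12 26.09 0.00
      vertex 0.49 18.05 0.00
      vertex 0.49 18.05 19.06
    endloop
  endfacet
  facet normal -0.8191 0.5736 0.0000
    outer loop
      vertex 6.12 26.09 0.00
      vertex 0.49 18.05 19.06
      vertex 6.12 26.09 19.06
    endloop
  endfacet
  facet normal -0.9962 -0.0867 0.0000
    outer loop
      vertex 0.49 18.05 0.00
      vertex 1.34 8.28 0.00
      vertex 1.34 8.28 19.06
    endloop
  endfacet
  facet normal -0.9962 -0.0867 0.0000
    outer loop
      vertex 0.49 18.05 0.00
      vertex 1.34 8.28 19.06
      vertex 0.49 18.05 19.06
    endloop
  endfacet
  facet normal -0.7071 -0.7071 0.0000
    outer loop
      vertex 1.34 8.28 0.00
      vertex 8.28 1.34 0.00
      vertex 8.28 1.34 19.06
    endloop
  endfacet
  facet normal -0.7071 -0.7071 0.0000
    outer loop
      vertex 1.34 8.28 0.00
      vertex 8.28 1.34 19.06
      vertex 1.34 8.28 19.06
    endloop
  endfacet
  facet normal -0.0867 -0.9962 0.0000
    outer loop
      vertex 8.28 1.34 0.00
      vertex 18.05 0.49 0.00
      vertex 18.05 0.49 19.06
    endloop
  endfacet
  facet normal -0.0867 -0.9962 0.0000
    outer loop
      vertex 8.28 1.34 0.00
      vertex 18.05 0.49 19.06
      vertex 8.28 1.34 19.06
    endloop
  endfacet
  facet normal 0.5729 -0.8196 0.0000
    outer loop
      vertex 18.05 0.49 0.00
      vertex 26.09 6.11 0.00
      vertex 26.09 6.11 19.06
    endloop
  endfacet
  facet normal 0.5729 -0.8196 0.0000
    outer loop
      vertex 18.05 0.49 0.00
      vertex 26.09 6.11 19.06
      vertex 18.05 0.49 19.06
    endloop
  endfacet
  facet normal 0.9659 -0.2588 0.0000
    outer loop
      vertex 26.09 6.11 0.00
      vertex 28.63 15.59 0.00
      vertex 28.63 15.59 19.06
    endloop
  endfacet
  facet normal 0.9659 -0.2588 0.0000
    outer loop
      vertex 26.09 6.11 0.00
      vertex 28.63 15.59 19.06
      vertex 26.09 6.11 19.06
    endloop
  endfacet
endsolid part

The G0 Z moves step by Δz≈2.72 mm. Every layer's G1 loop is the same polygon, so the solid is a straight extrusion of it from z=0 to z≈19.1. Closing with flat bottom and top caps and triangulating gives 32 facets — a regular 9-sided prism (a cylinder approximated with 9 flat sides), circumscribed radius ≈ 14.3 mm, height ≈ 19.1 mm.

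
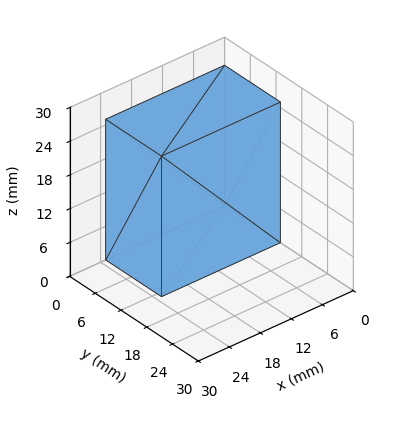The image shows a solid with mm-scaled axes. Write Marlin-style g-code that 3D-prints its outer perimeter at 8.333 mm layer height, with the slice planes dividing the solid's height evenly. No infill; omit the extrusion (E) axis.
Reading the render: the shape is a rectangular box, roughly 23 × 13 mm footprint and 25 mm tall (dimensions read to the nearest mm from the axis ticks). For the g-code, the solid's height is divided into equal slices at the stated Δz and each level perimeter traced with G1 moves after a G0 lift.

; perimeter-only toolpath
G21 ; units = mm
G90 ; absolute positioning
G28 ; home
; layer 1
G0 Z8.333
G0 X0.000 Y0.000
G1 X23.000 Y0.000
G1 X23.000 Y13.000
G1 X0.000 Y13.000
G1 X0.000 Y0.000
; layer 2
G0 Z16.667
G0 X0.000 Y0.000
G1 X23.000 Y0.000
G1 X23.000 Y13.000
G1 X0.000 Y13.000
G1 X0.000 Y0.000
; layer 3
G0 Z25.000
G0 X0.000 Y0.000
G1 X23.000 Y0.000
G1 X23.000 Y13.000
G1 X0.000 Y13.000
G1 X0.000 Y0.000
M2 ; end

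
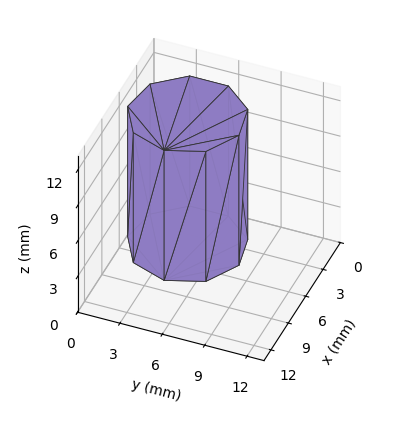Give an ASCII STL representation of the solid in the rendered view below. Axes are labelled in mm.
Reading the render: the shape is a regular 9-sided prism (a cylinder approximated with 9 flat sides), circumscribed radius ≈ 4 mm, height ≈ 11 mm (dimensions read to the nearest mm from the axis ticks). For the STL, each face is triangulated and given an outward normal.

solid part
  facet normal 0.0000 0.0000 -1.0000
    outer loop
      vertex 4.69 7.94 0.00
      vertex 7.06 6.57 0.00
      vertex 8.00 4.00 0.00
    endloop
  endfacet
  facet normal 0.0000 0.0000 -1.0000
    outer loop
      vertex 2.00 7.46 0.00
      vertex 4.69 7.94 0.00
      vertex 8.00 4.00 0.00
    endloop
  endfacet
  facet normal 0.0000 0.0000 -1.0000
    outer loop
      vertex 0.24 5.37 0.00
      vertex 2.00 7.46 0.00
      vertex 8.00 4.00 0.00
    endloop
  endfacet
  facet normal 0.0000 0.0000 -1.0000
    outer loop
      vertex 0.24 2.63 0.00
      vertex 0.24 5.37 0.00
      vertex 8.00 4.00 0.00
    endloop
  endfacet
  facet normal 0.0000 0.0000 -1.0000
    outer loop
      vertex 2.00 0.54 0.00
      vertex 0.24 2.63 0.00
      vertex 8.00 4.00 0.00
    endloop
  endfacet
  facet normal 0.0000 0.0000 -1.0000
    outer loop
      vertex 4.69 0.06 0.00
      vertex 2.00 0.54 0.00
      vertex 8.00 4.00 0.00
    endloop
  endfacet
  facet normal 0.0000 0.0000 -1.0000
    outer loop
      vertex 7.06 1.43 0.00
      vertex 4.69 0.06 0.00
      vertex 8.00 4.00 0.00
    endloop
  endfacet
  facet normal 0.0000 0.0000 1.0000
    outer loop
      vertex 8.00 4.00 11.00
      vertex 7.06 6.57 11.00
      vertex 4.69 7.94 11.00
    endloop
  endfacet
  facet normal 0.0000 0.0000 1.0000
    outer loop
      vertex 8.00 4.00 11.00
      vertex 4.69 7.94 11.00
      vertex 2.00 7.46 11.00
    endloop
  endfacet
  facet normal 0.0000 0.0000 1.0000
    outer loop
      vertex 8.00 4.00 11.00
      vertex 2.00 7.46 11.00
      vertex 0.24 5.37 11.00
    endloop
  endfacet
  facet normal 0.0000 0.0000 1.0000
    outer loop
      vertex 8.00 4.00 11.00
      vertex 0.24 5.37 11.00
      vertex 0.24 2.63 11.00
    endloop
  endfacet
  facet normal 0.0000 0.0000 1.0000
    outer loop
      vertex 8.00 4.00 11.00
      vertex 0.24 2.63 11.00
      vertex 2.00 0.54 11.00
    endloop
  endfacet
  facet normal 0.0000 0.0000 1.0000
    outer loop
      vertex 8.00 4.00 11.00
      vertex 2.00 0.54 11.00
      vertex 4.69 0.06 11.00
    endloop
  endfacet
  facet normal 0.0000 0.0000 1.0000
    outer loop
      vertex 8.00 4.00 11.00
      vertex 4.69 0.06 11.00
      vertex 7.06 1.43 11.00
    endloop
  endfacet
  facet normal 0.9392 0.3435 0.0000
    outer loop
      vertex 8.00 4.00 0.00
      vertex 7.06 6.57 0.00
      vertex 7.06 6.57 11.00
    endloop
  endfacet
  facet normal 0.9392 0.3435 0.0000
    outer loop
      vertex 8.00 4.00 0.00
      vertex 7.06 6.57 11.00
      vertex 8.00 4.00 11.00
    endloop
  endfacet
  facet normal 0.5005 0.8658 0.0000
    outer loop
      vertex 7.06 6.57 0.00
      vertex 4.69 7.94 0.00
      vertex 4.69 7.94 11.00
    endloop
  endfacet
  facet normal 0.5005 0.8658 0.0000
    outer loop
      vertex 7.06 6.57 0.00
      vertex 4.69 7.94 11.00
      vertex 7.06 6.57 11.00
    endloop
  endfacet
  facet normal -0.1757 0.9845 0.0000
    outer loop
      vertex 4.69 7.94 0.00
      vertex 2.00 7.46 0.00
      vertex 2.00 7.46 11.00
    endloop
  endfacet
  facet normal -0.1757 0.9845 0.0000
    outer loop
      vertex 4.69 7.94 0.00
      vertex 2.00 7.46 11.00
      vertex 4.69 7.94 11.00
    endloop
  endfacet
  facet normal -0.7649 0.6441 0.0000
    outer loop
      vertex 2.00 7.46 0.00
      vertex 0.24 5.37 0.00
      vertex 0.24 5.37 11.00
    endloop
  endfacet
  facet normal -0.7649 0.6441 0.0000
    outer loop
      vertex 2.00 7.46 0.00
      vertex 0.24 5.37 11.00
      vertex 2.00 7.46 11.00
    endloop
  endfacet
  facet normal -1.0000 0.0000 0.0000
    outer loop
      vertex 0.24 5.37 0.00
      vertex 0.24 2.63 0.00
      vertex 0.24 2.63 11.00
    endloop
  endfacet
  facet normal -1.0000 0.0000 0.0000
    outer loop
      vertex 0.24 5.37 0.00
      vertex 0.24 2.63 11.00
      vertex 0.24 5.37 11.00
    endloop
  endfacet
  facet normal -0.7649 -0.6441 0.0000
    outer loop
      vertex 0.24 2.63 0.00
      vertex 2.00 0.54 0.00
      vertex 2.00 0.54 11.00
    endloop
  endfacet
  facet normal -0.7649 -0.6441 0.0000
    outer loop
      vertex 0.24 2.63 0.00
      vertex 2.00 0.54 11.00
      vertex 0.24 2.63 11.00
    endloop
  endfacet
  facet normal -0.1757 -0.9845 0.0000
    outer loop
      vertex 2.00 0.54 0.00
      vertex 4.69 0.06 0.00
      vertex 4.69 0.06 11.00
    endloop
  endfacet
  facet normal -0.1757 -0.9845 0.0000
    outer loop
      vertex 2.00 0.54 0.00
      vertex 4.69 0.06 11.00
      vertex 2.00 0.54 11.00
    endloop
  endfacet
  facet normal 0.5005 -0.8658 0.0000
    outer loop
      vertex 4.69 0.06 0.00
      vertex 7.06 1.43 0.00
      vertex 7.06 1.43 11.00
    endloop
  endfacet
  facet normal 0.5005 -0.8658 0.0000
    outer loop
      vertex 4.69 0.06 0.00
      vertex 7.06 1.43 11.00
      vertex 4.69 0.06 11.00
    endloop
  endfacet
  facet normal 0.9392 -0.3435 0.0000
    outer loop
      vertex 7.06 1.43 0.00
      vertex 8.00 4.00 0.00
      vertex 8.00 4.00 11.00
    endloop
  endfacet
  facet normal 0.9392 -0.3435 0.0000
    outer loop
      vertex 7.06 1.43 0.00
      vertex 8.00 4.00 11.00
      vertex 7.06 1.43 11.00
    endloop
  endfacet
endsolid part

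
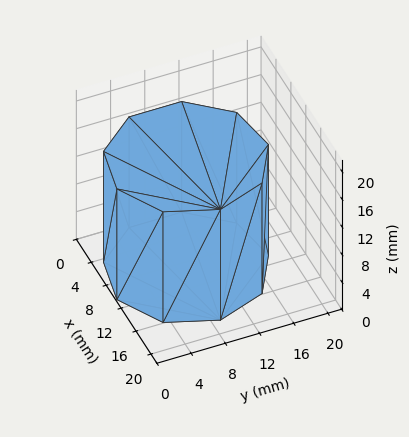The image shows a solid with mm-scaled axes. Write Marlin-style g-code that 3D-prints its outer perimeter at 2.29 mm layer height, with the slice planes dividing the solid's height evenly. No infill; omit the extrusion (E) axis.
Reading the render: the shape is a regular 9-sided prism (a cylinder approximated with 9 flat sides), circumscribed radius ≈ 9 mm, height ≈ 16 mm (dimensions read to the nearest mm from the axis ticks). For the g-code, the solid's height is divided into equal slices at the stated Δz and each level perimeter traced with G1 moves after a G0 lift.

; perimeter-only toolpath
G21 ; units = mm
G90 ; absolute positioning
G28 ; home
; layer 1
G0 Z2.29
G0 X18.00 Y9.00
G1 X15.89 Y14.79
G1 X10.56 Y17.86
G1 X4.50 Y16.79
G1 X0.54 Y12.08
G1 X0.54 Y5.92
G1 X4.50 Y1.21
G1 X10.56 Y0.14
G1 X15.89 Y3.21
G1 X18.00 Y9.00
; layer 2
G0 Z4.57
G0 X18.00 Y9.00
G1 X15.89 Y14.79
G1 X10.56 Y17.86
G1 X4.50 Y16.79
G1 X0.54 Y12.08
G1 X0.54 Y5.92
G1 X4.50 Y1.21
G1 X10.56 Y0.14
G1 X15.89 Y3.21
G1 X18.00 Y9.00
; layer 3
G0 Z6.86
G0 X18.00 Y9.00
G1 X15.89 Y14.79
G1 X10.56 Y17.86
G1 X4.50 Y16.79
G1 X0.54 Y12.08
G1 X0.54 Y5.92
G1 X4.50 Y1.21
G1 X10.56 Y0.14
G1 X15.89 Y3.21
G1 X18.00 Y9.00
; layer 4
G0 Z9.14
G0 X18.00 Y9.00
G1 X15.89 Y14.79
G1 X10.56 Y17.86
G1 X4.50 Y16.79
G1 X0.54 Y12.08
G1 X0.54 Y5.92
G1 X4.50 Y1.21
G1 X10.56 Y0.14
G1 X15.89 Y3.21
G1 X18.00 Y9.00
; layer 5
G0 Z11.43
G0 X18.00 Y9.00
G1 X15.89 Y14.79
G1 X10.56 Y17.86
G1 X4.50 Y16.79
G1 X0.54 Y12.08
G1 X0.54 Y5.92
G1 X4.50 Y1.21
G1 X10.56 Y0.14
G1 X15.89 Y3.21
G1 X18.00 Y9.00
; layer 6
G0 Z13.71
G0 X18.00 Y9.00
G1 X15.89 Y14.79
G1 X10.56 Y17.86
G1 X4.50 Y16.79
G1 X0.54 Y12.08
G1 X0.54 Y5.92
G1 X4.50 Y1.21
G1 X10.56 Y0.14
G1 X15.89 Y3.21
G1 X18.00 Y9.00
; layer 7
G0 Z16.00
G0 X18.00 Y9.00
G1 X15.89 Y14.79
G1 X10.56 Y17.86
G1 X4.50 Y16.79
G1 X0.54 Y12.08
G1 X0.54 Y5.92
G1 X4.50 Y1.21
G1 X10.56 Y0.14
G1 X15.89 Y3.21
G1 X18.00 Y9.00
M2 ; end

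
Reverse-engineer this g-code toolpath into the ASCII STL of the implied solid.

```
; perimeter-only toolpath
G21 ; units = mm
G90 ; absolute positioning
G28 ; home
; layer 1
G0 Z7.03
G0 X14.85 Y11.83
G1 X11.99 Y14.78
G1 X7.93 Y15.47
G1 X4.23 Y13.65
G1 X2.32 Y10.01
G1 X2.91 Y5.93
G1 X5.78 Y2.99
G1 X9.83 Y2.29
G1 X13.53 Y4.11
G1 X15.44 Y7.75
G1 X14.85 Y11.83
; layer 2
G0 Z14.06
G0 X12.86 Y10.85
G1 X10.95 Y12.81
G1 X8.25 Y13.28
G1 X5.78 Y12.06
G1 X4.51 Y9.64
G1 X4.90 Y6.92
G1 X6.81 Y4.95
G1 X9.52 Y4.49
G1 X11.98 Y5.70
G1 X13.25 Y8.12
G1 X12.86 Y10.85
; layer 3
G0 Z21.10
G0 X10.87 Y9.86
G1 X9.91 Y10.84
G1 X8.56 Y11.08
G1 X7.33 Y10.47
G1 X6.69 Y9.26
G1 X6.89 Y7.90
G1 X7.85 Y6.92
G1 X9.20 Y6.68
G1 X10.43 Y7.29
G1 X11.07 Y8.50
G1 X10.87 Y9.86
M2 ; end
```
solid part
  facet normal 0.0000 0.0000 -1.0000
    outer loop
      vertex 7.61 17.67 0.00
      vertex 13.02 16.74 0.00
      vertex 16.84 12.81 0.00
    endloop
  endfacet
  facet normal 0.0000 0.0000 -1.0000
    outer loop
      vertex 2.68 15.24 0.00
      vertex 7.61 17.67 0.00
      vertex 16.84 12.81 0.00
    endloop
  endfacet
  facet normal 0.0000 0.0000 -1.0000
    outer loop
      vertex 0.13 10.39 0.00
      vertex 2.68 15.24 0.00
      vertex 16.84 12.81 0.00
    endloop
  endfacet
  facet normal 0.0000 0.0000 -1.0000
    outer loop
      vertex 0.92 4.95 0.00
      vertex 0.13 10.39 0.00
      vertex 16.84 12.81 0.00
    endloop
  endfacet
  facet normal 0.0000 0.0000 -1.0000
    outer loop
      vertex 4.74 1.02 0.00
      vertex 0.92 4.95 0.00
      vertex 16.84 12.81 0.00
    endloop
  endfacet
  facet normal 0.0000 0.0000 -1.0000
    outer loop
      vertex 10.15 0.09 0.00
      vertex 4.74 1.02 0.00
      vertex 16.84 12.81 0.00
    endloop
  endfacet
  facet normal 0.0000 0.0000 -1.0000
    outer loop
      vertex 15.08 2.52 0.00
      vertex 10.15 0.09 0.00
      vertex 16.84 12.81 0.00
    endloop
  endfacet
  facet normal 0.0000 0.0000 -1.0000
    outer loop
      vertex 17.63 7.37 0.00
      vertex 15.08 2.52 0.00
      vertex 16.84 12.81 0.00
    endloop
  endfacet
  facet normal 0.6868 0.6676 0.2876
    outer loop
      vertex 16.84 12.81 0.00
      vertex 13.02 16.74 0.00
      vertex 8.88 8.88 28.13
    endloop
  endfacet
  facet normal 0.1623 0.9439 0.2876
    outer loop
      vertex 13.02 16.74 0.00
      vertex 7.61 17.67 0.00
      vertex 8.88 8.88 28.13
    endloop
  endfacet
  facet normal -0.4234 0.8591 0.2876
    outer loop
      vertex 7.61 17.67 0.00
      vertex 2.68 15.24 0.00
      vertex 8.88 8.88 28.13
    endloop
  endfacet
  facet normal -0.8477 0.4457 0.2876
    outer loop
      vertex 2.68 15.24 0.00
      vertex 0.13 10.39 0.00
      vertex 8.88 8.88 28.13
    endloop
  endfacet
  facet normal -0.9479 -0.1376 0.2874
    outer loop
      vertex 0.13 10.39 0.00
      vertex 0.92 4.95 0.00
      vertex 8.88 8.88 28.13
    endloop
  endfacet
  facet normal -0.6868 -0.6676 0.2876
    outer loop
      vertex 0.92 4.95 0.00
      vertex 4.74 1.02 0.00
      vertex 8.88 8.88 28.13
    endloop
  endfacet
  facet normal -0.1623 -0.9439 0.2876
    outer loop
      vertex 4.74 1.02 0.00
      vertex 10.15 0.09 0.00
      vertex 8.88 8.88 28.13
    endloop
  endfacet
  facet normal 0.4234 -0.8591 0.2876
    outer loop
      vertex 10.15 0.09 0.00
      vertex 15.08 2.52 0.00
      vertex 8.88 8.88 28.13
    endloop
  endfacet
  facet normal 0.8477 -0.4457 0.2876
    outer loop
      vertex 15.08 2.52 0.00
      vertex 17.63 7.37 0.00
      vertex 8.88 8.88 28.13
    endloop
  endfacet
  facet normal 0.9479 0.1376 0.2874
    outer loop
      vertex 17.63 7.37 0.00
      vertex 16.84 12.81 0.00
      vertex 8.88 8.88 28.13
    endloop
  endfacet
endsolid part

The G0 Z moves step by Δz≈7.03 mm. The G1 loops shrink linearly with z, so the solid tapers from its base footprint up to z≈28.1. Closing with a flat bottom cap and the tapered top and triangulating gives 18 facets — a regular 10-sided pyramid, base circumscribed radius ≈ 8.88 mm, apex at z ≈ 28.1 mm.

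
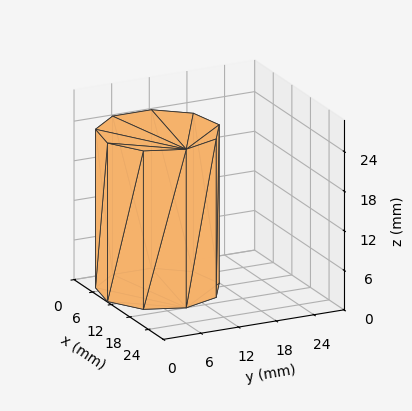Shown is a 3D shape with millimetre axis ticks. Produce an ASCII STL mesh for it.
Reading the render: the shape is a regular 9-sided prism (a cylinder approximated with 9 flat sides), circumscribed radius ≈ 9 mm, height ≈ 24 mm (dimensions read to the nearest mm from the axis ticks). For the STL, each face is triangulated and given an outward normal.

solid part
  facet normal 0.0000 0.0000 -1.0000
    outer loop
      vertex 10.6 17.9 0.0
      vertex 15.9 14.8 0.0
      vertex 18.0 9.0 0.0
    endloop
  endfacet
  facet normal 0.0000 0.0000 -1.0000
    outer loop
      vertex 4.5 16.8 0.0
      vertex 10.6 17.9 0.0
      vertex 18.0 9.0 0.0
    endloop
  endfacet
  facet normal 0.0000 0.0000 -1.0000
    outer loop
      vertex 0.5 12.1 0.0
      vertex 4.5 16.8 0.0
      vertex 18.0 9.0 0.0
    endloop
  endfacet
  facet normal 0.0000 0.0000 -1.0000
    outer loop
      vertex 0.5 5.9 0.0
      vertex 0.5 12.1 0.0
      vertex 18.0 9.0 0.0
    endloop
  endfacet
  facet normal 0.0000 0.0000 -1.0000
    outer loop
      vertex 4.5 1.2 0.0
      vertex 0.5 5.9 0.0
      vertex 18.0 9.0 0.0
    endloop
  endfacet
  facet normal 0.0000 0.0000 -1.0000
    outer loop
      vertex 10.6 0.1 0.0
      vertex 4.5 1.2 0.0
      vertex 18.0 9.0 0.0
    endloop
  endfacet
  facet normal 0.0000 0.0000 -1.0000
    outer loop
      vertex 15.9 3.2 0.0
      vertex 10.6 0.1 0.0
      vertex 18.0 9.0 0.0
    endloop
  endfacet
  facet normal 0.0000 0.0000 1.0000
    outer loop
      vertex 18.0 9.0 24.0
      vertex 15.9 14.8 24.0
      vertex 10.6 17.9 24.0
    endloop
  endfacet
  facet normal 0.0000 0.0000 1.0000
    outer loop
      vertex 18.0 9.0 24.0
      vertex 10.6 17.9 24.0
      vertex 4.5 16.8 24.0
    endloop
  endfacet
  facet normal 0.0000 0.0000 1.0000
    outer loop
      vertex 18.0 9.0 24.0
      vertex 4.5 16.8 24.0
      vertex 0.5 12.1 24.0
    endloop
  endfacet
  facet normal 0.0000 0.0000 1.0000
    outer loop
      vertex 18.0 9.0 24.0
      vertex 0.5 12.1 24.0
      vertex 0.5 5.9 24.0
    endloop
  endfacet
  facet normal 0.0000 0.0000 1.0000
    outer loop
      vertex 18.0 9.0 24.0
      vertex 0.5 5.9 24.0
      vertex 4.5 1.2 24.0
    endloop
  endfacet
  facet normal 0.0000 0.0000 1.0000
    outer loop
      vertex 18.0 9.0 24.0
      vertex 4.5 1.2 24.0
      vertex 10.6 0.1 24.0
    endloop
  endfacet
  facet normal 0.0000 0.0000 1.0000
    outer loop
      vertex 18.0 9.0 24.0
      vertex 10.6 0.1 24.0
      vertex 15.9 3.2 24.0
    endloop
  endfacet
  facet normal 0.9403 0.3404 0.0000
    outer loop
      vertex 18.0 9.0 0.0
      vertex 15.9 14.8 0.0
      vertex 15.9 14.8 24.0
    endloop
  endfacet
  facet normal 0.9403 0.3404 0.0000
    outer loop
      vertex 18.0 9.0 0.0
      vertex 15.9 14.8 24.0
      vertex 18.0 9.0 24.0
    endloop
  endfacet
  facet normal 0.5049 0.8632 0.0000
    outer loop
      vertex 15.9 14.8 0.0
      vertex 10.6 17.9 0.0
      vertex 10.6 17.9 24.0
    endloop
  endfacet
  facet normal 0.5049 0.8632 0.0000
    outer loop
      vertex 15.9 14.8 0.0
      vertex 10.6 17.9 24.0
      vertex 15.9 14.8 24.0
    endloop
  endfacet
  facet normal -0.1775 0.9841 0.0000
    outer loop
      vertex 10.6 17.9 0.0
      vertex 4.5 16.8 0.0
      vertex 4.5 16.8 24.0
    endloop
  endfacet
  facet normal -0.1775 0.9841 0.0000
    outer loop
      vertex 10.6 17.9 0.0
      vertex 4.5 16.8 24.0
      vertex 10.6 17.9 24.0
    endloop
  endfacet
  facet normal -0.7615 0.6481 0.0000
    outer loop
      vertex 4.5 16.8 0.0
      vertex 0.5 12.1 0.0
      vertex 0.5 12.1 24.0
    endloop
  endfacet
  facet normal -0.7615 0.6481 0.0000
    outer loop
      vertex 4.5 16.8 0.0
      vertex 0.5 12.1 24.0
      vertex 4.5 16.8 24.0
    endloop
  endfacet
  facet normal -1.0000 0.0000 0.0000
    outer loop
      vertex 0.5 12.1 0.0
      vertex 0.5 5.9 0.0
      vertex 0.5 5.9 24.0
    endloop
  endfacet
  facet normal -1.0000 0.0000 0.0000
    outer loop
      vertex 0.5 12.1 0.0
      vertex 0.5 5.9 24.0
      vertex 0.5 12.1 24.0
    endloop
  endfacet
  facet normal -0.7615 -0.6481 0.0000
    outer loop
      vertex 0.5 5.9 0.0
      vertex 4.5 1.2 0.0
      vertex 4.5 1.2 24.0
    endloop
  endfacet
  facet normal -0.7615 -0.6481 0.0000
    outer loop
      vertex 0.5 5.9 0.0
      vertex 4.5 1.2 24.0
      vertex 0.5 5.9 24.0
    endloop
  endfacet
  facet normal -0.1775 -0.9841 0.0000
    outer loop
      vertex 4.5 1.2 0.0
      vertex 10.6 0.1 0.0
      vertex 10.6 0.1 24.0
    endloop
  endfacet
  facet normal -0.1775 -0.9841 0.0000
    outer loop
      vertex 4.5 1.2 0.0
      vertex 10.6 0.1 24.0
      vertex 4.5 1.2 24.0
    endloop
  endfacet
  facet normal 0.5049 -0.8632 0.0000
    outer loop
      vertex 10.6 0.1 0.0
      vertex 15.9 3.2 0.0
      vertex 15.9 3.2 24.0
    endloop
  endfacet
  facet normal 0.5049 -0.8632 0.0000
    outer loop
      vertex 10.6 0.1 0.0
      vertex 15.9 3.2 24.0
      vertex 10.6 0.1 24.0
    endloop
  endfacet
  facet normal 0.9403 -0.3404 0.0000
    outer loop
      vertex 15.9 3.2 0.0
      vertex 18.0 9.0 0.0
      vertex 18.0 9.0 24.0
    endloop
  endfacet
  facet normal 0.9403 -0.3404 0.0000
    outer loop
      vertex 15.9 3.2 0.0
      vertex 18.0 9.0 24.0
      vertex 15.9 3.2 24.0
    endloop
  endfacet
endsolid part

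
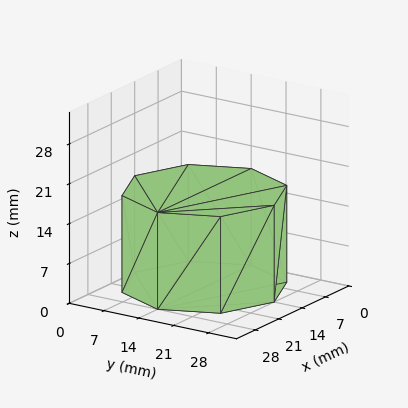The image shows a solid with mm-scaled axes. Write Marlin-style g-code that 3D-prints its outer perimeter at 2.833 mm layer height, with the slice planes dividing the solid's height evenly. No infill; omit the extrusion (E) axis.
Reading the render: the shape is a regular 8-sided prism (a cylinder approximated with 8 flat sides), circumscribed radius ≈ 14 mm, height ≈ 17 mm (dimensions read to the nearest mm from the axis ticks). For the g-code, the solid's height is divided into equal slices at the stated Δz and each level perimeter traced with G1 moves after a G0 lift.

; perimeter-only toolpath
G21 ; units = mm
G90 ; absolute positioning
G28 ; home
; layer 1
G0 Z2.833
G0 X28.000 Y14.000
G1 X23.899 Y23.899
G1 X14.000 Y28.000
G1 X4.101 Y23.899
G1 X0.000 Y14.000
G1 X4.101 Y4.101
G1 X14.000 Y0.000
G1 X23.899 Y4.101
G1 X28.000 Y14.000
; layer 2
G0 Z5.667
G0 X28.000 Y14.000
G1 X23.899 Y23.899
G1 X14.000 Y28.000
G1 X4.101 Y23.899
G1 X0.000 Y14.000
G1 X4.101 Y4.101
G1 X14.000 Y0.000
G1 X23.899 Y4.101
G1 X28.000 Y14.000
; layer 3
G0 Z8.500
G0 X28.000 Y14.000
G1 X23.899 Y23.899
G1 X14.000 Y28.000
G1 X4.101 Y23.899
G1 X0.000 Y14.000
G1 X4.101 Y4.101
G1 X14.000 Y0.000
G1 X23.899 Y4.101
G1 X28.000 Y14.000
; layer 4
G0 Z11.333
G0 X28.000 Y14.000
G1 X23.899 Y23.899
G1 X14.000 Y28.000
G1 X4.101 Y23.899
G1 X0.000 Y14.000
G1 X4.101 Y4.101
G1 X14.000 Y0.000
G1 X23.899 Y4.101
G1 X28.000 Y14.000
; layer 5
G0 Z14.167
G0 X28.000 Y14.000
G1 X23.899 Y23.899
G1 X14.000 Y28.000
G1 X4.101 Y23.899
G1 X0.000 Y14.000
G1 X4.101 Y4.101
G1 X14.000 Y0.000
G1 X23.899 Y4.101
G1 X28.000 Y14.000
; layer 6
G0 Z17.000
G0 X28.000 Y14.000
G1 X23.899 Y23.899
G1 X14.000 Y28.000
G1 X4.101 Y23.899
G1 X0.000 Y14.000
G1 X4.101 Y4.101
G1 X14.000 Y0.000
G1 X23.899 Y4.101
G1 X28.000 Y14.000
M2 ; end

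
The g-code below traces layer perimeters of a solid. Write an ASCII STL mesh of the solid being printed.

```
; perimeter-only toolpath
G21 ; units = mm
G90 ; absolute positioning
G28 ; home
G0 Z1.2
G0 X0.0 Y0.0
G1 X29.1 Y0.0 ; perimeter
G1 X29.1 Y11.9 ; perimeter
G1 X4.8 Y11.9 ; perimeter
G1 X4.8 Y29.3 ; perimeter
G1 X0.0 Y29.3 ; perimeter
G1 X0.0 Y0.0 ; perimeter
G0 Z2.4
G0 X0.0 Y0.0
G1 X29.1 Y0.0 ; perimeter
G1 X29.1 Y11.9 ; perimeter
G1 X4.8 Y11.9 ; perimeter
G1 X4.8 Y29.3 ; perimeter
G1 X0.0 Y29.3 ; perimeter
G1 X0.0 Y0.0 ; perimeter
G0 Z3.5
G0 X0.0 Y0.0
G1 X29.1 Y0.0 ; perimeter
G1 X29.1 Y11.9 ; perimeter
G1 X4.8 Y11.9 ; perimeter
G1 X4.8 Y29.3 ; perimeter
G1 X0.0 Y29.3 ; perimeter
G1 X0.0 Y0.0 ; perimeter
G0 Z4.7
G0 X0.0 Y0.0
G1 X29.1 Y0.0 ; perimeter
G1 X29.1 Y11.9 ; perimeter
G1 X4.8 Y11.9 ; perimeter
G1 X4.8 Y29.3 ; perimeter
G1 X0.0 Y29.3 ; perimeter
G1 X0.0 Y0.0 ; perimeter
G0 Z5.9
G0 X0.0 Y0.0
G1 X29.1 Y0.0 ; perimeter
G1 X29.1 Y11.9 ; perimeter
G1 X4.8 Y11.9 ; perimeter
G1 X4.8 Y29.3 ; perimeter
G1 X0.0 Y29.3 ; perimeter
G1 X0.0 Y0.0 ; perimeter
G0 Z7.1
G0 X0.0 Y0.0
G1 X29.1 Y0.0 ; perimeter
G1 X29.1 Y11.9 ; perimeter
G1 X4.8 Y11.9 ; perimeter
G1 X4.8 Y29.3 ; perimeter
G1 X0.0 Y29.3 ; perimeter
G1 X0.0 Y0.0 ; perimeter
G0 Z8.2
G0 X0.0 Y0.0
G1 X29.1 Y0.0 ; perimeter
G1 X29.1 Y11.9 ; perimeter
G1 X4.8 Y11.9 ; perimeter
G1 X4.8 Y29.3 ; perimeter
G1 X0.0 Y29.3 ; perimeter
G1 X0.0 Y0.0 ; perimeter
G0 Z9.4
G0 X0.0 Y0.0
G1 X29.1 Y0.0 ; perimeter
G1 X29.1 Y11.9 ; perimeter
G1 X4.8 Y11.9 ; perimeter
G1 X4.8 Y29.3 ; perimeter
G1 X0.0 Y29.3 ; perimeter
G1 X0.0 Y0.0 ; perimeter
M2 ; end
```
solid part
  facet normal 0.0000 0.0000 -1.0000
    outer loop
      vertex 29.1 11.9 0.0
      vertex 29.1 0.0 0.0
      vertex 0.0 0.0 0.0
    endloop
  endfacet
  facet normal 0.0000 0.0000 -1.0000
    outer loop
      vertex 4.8 11.9 0.0
      vertex 29.1 11.9 0.0
      vertex 0.0 0.0 0.0
    endloop
  endfacet
  facet normal 0.0000 0.0000 -1.0000
    outer loop
      vertex 4.8 29.3 0.0
      vertex 4.8 11.9 0.0
      vertex 0.0 0.0 0.0
    endloop
  endfacet
  facet normal 0.0000 0.0000 -1.0000
    outer loop
      vertex 0.0 29.3 0.0
      vertex 4.8 29.3 0.0
      vertex 0.0 0.0 0.0
    endloop
  endfacet
  facet normal 0.0000 0.0000 1.0000
    outer loop
      vertex 0.0 0.0 9.4
      vertex 29.1 0.0 9.4
      vertex 29.1 11.9 9.4
    endloop
  endfacet
  facet normal 0.0000 0.0000 1.0000
    outer loop
      vertex 0.0 0.0 9.4
      vertex 29.1 11.9 9.4
      vertex 4.8 11.9 9.4
    endloop
  endfacet
  facet normal 0.0000 0.0000 1.0000
    outer loop
      vertex 0.0 0.0 9.4
      vertex 4.8 11.9 9.4
      vertex 4.8 29.3 9.4
    endloop
  endfacet
  facet normal 0.0000 0.0000 1.0000
    outer loop
      vertex 0.0 0.0 9.4
      vertex 4.8 29.3 9.4
      vertex 0.0 29.3 9.4
    endloop
  endfacet
  facet normal 0.0000 -1.0000 0.0000
    outer loop
      vertex 0.0 0.0 0.0
      vertex 29.1 0.0 0.0
      vertex 29.1 0.0 9.4
    endloop
  endfacet
  facet normal 0.0000 -1.0000 0.0000
    outer loop
      vertex 0.0 0.0 0.0
      vertex 29.1 0.0 9.4
      vertex 0.0 0.0 9.4
    endloop
  endfacet
  facet normal 1.0000 0.0000 0.0000
    outer loop
      vertex 29.1 0.0 0.0
      vertex 29.1 11.9 0.0
      vertex 29.1 11.9 9.4
    endloop
  endfacet
  facet normal 1.0000 0.0000 0.0000
    outer loop
      vertex 29.1 0.0 0.0
      vertex 29.1 11.9 9.4
      vertex 29.1 0.0 9.4
    endloop
  endfacet
  facet normal 0.0000 1.0000 0.0000
    outer loop
      vertex 29.1 11.9 0.0
      vertex 4.8 11.9 0.0
      vertex 4.8 11.9 9.4
    endloop
  endfacet
  facet normal 0.0000 1.0000 0.0000
    outer loop
      vertex 29.1 11.9 0.0
      vertex 4.8 11.9 9.4
      vertex 29.1 11.9 9.4
    endloop
  endfacet
  facet normal 1.0000 0.0000 0.0000
    outer loop
      vertex 4.8 11.9 0.0
      vertex 4.8 29.3 0.0
      vertex 4.8 29.3 9.4
    endloop
  endfacet
  facet normal 1.0000 0.0000 0.0000
    outer loop
      vertex 4.8 11.9 0.0
      vertex 4.8 29.3 9.4
      vertex 4.8 11.9 9.4
    endloop
  endfacet
  facet normal 0.0000 1.0000 0.0000
    outer loop
      vertex 4.8 29.3 0.0
      vertex 0.0 29.3 0.0
      vertex 0.0 29.3 9.4
    endloop
  endfacet
  facet normal 0.0000 1.0000 0.0000
    outer loop
      vertex 4.8 29.3 0.0
      vertex 0.0 29.3 9.4
      vertex 4.8 29.3 9.4
    endloop
  endfacet
  facet normal -1.0000 0.0000 0.0000
    outer loop
      vertex 0.0 29.3 0.0
      vertex 0.0 0.0 0.0
      vertex 0.0 0.0 9.4
    endloop
  endfacet
  facet normal -1.0000 0.0000 0.0000
    outer loop
      vertex 0.0 29.3 0.0
      vertex 0.0 0.0 9.4
      vertex 0.0 29.3 9.4
    endloop
  endfacet
endsolid part

The G0 Z moves step by Δz≈1.2 mm. Every layer's G1 loop is the same polygon, so the solid is a straight extrusion of it from z=0 to z≈9.4. Closing with flat bottom and top caps and triangulating gives 20 facets — an L-shaped prism: outer 29.1 × 29.3 mm, arm thicknesses ≈ 11.9 mm (horizontal) and 4.8 mm (vertical), extruded 9.4 mm in z.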